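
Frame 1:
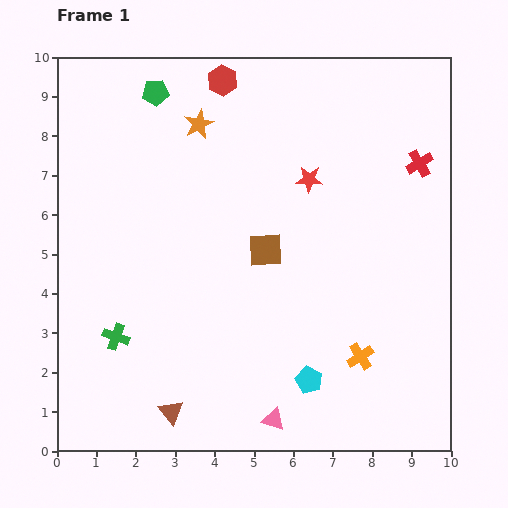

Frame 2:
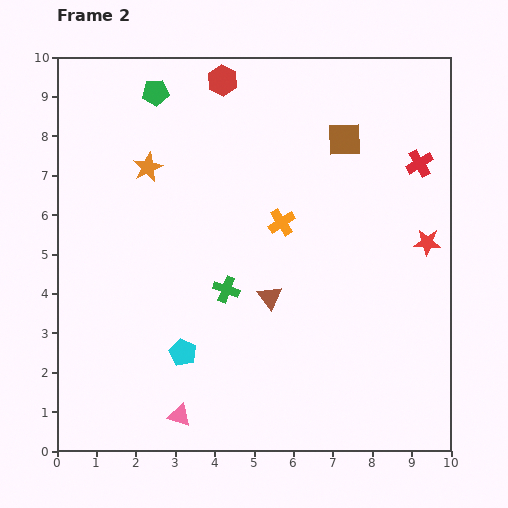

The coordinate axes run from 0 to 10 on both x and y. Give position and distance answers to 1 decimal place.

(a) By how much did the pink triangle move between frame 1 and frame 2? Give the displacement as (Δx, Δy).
(-2.4, 0.1)

The pink triangle was at (5.5, 0.8) in frame 1 and (3.1, 0.9) in frame 2.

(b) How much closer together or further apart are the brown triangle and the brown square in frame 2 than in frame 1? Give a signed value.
-0.4

Distance in frame 1: 4.8. Distance in frame 2: 4.4.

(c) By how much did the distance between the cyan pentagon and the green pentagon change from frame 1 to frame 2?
-1.7

Distance in frame 1: 8.3. Distance in frame 2: 6.6.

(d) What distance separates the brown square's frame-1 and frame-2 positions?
3.4

The brown square moved from (5.3, 5.1) to (7.3, 7.9), a distance of √(2.0² + 2.8²) ≈ 3.4.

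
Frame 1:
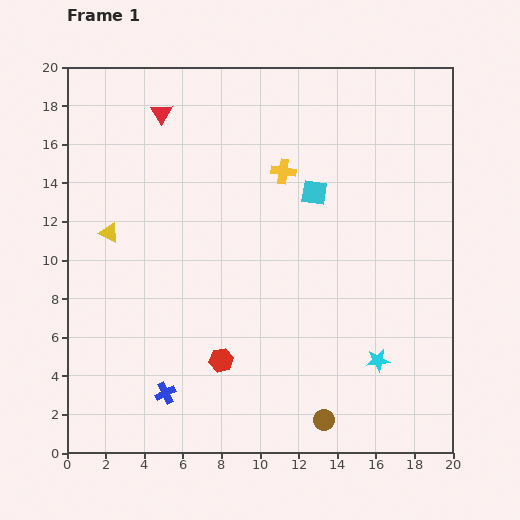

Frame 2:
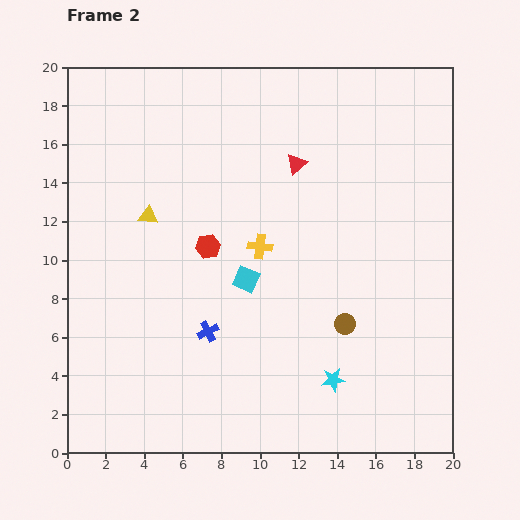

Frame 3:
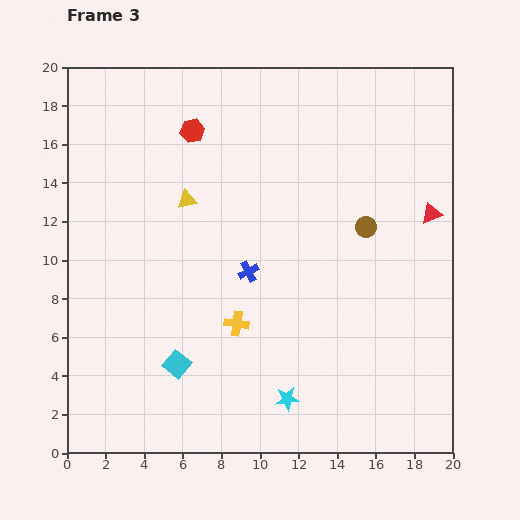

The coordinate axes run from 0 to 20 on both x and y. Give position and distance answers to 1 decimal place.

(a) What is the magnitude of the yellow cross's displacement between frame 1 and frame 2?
4.1

The yellow cross moved from (11.2, 14.6) to (10.0, 10.7), a distance of √(1.2² + 3.9²) ≈ 4.1.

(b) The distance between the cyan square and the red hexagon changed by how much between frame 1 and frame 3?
+2.2

Distance in frame 1: 9.9. Distance in frame 3: 12.1.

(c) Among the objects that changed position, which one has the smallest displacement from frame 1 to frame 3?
the yellow triangle

(moved 4.3)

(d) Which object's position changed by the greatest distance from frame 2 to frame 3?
the red triangle

(moved 7.5; next 6.1)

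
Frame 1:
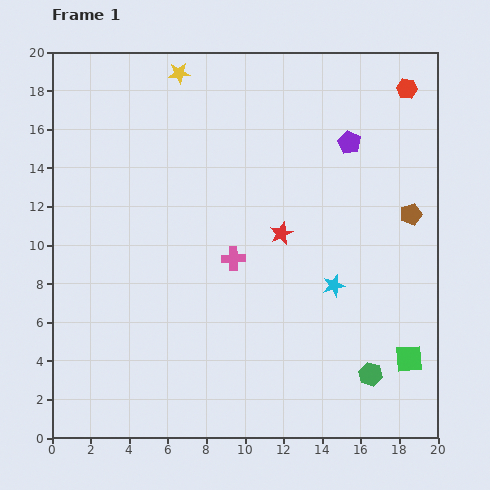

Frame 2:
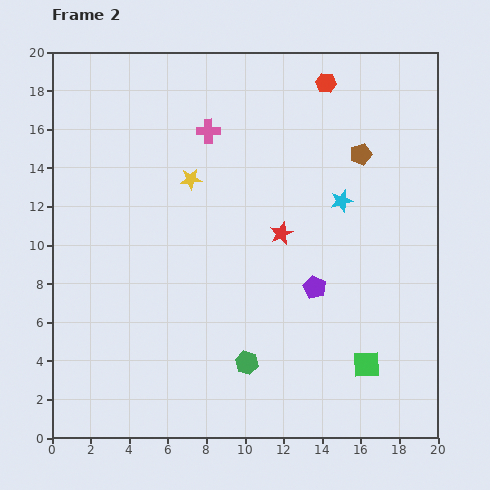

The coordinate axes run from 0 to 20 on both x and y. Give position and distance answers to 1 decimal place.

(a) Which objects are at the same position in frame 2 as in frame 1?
the red star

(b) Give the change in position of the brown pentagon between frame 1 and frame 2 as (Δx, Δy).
(-2.6, 3.1)

The brown pentagon was at (18.6, 11.6) in frame 1 and (16.0, 14.7) in frame 2.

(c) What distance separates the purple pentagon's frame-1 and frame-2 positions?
7.7

The purple pentagon moved from (15.4, 15.3) to (13.6, 7.8), a distance of √(1.8² + 7.5²) ≈ 7.7.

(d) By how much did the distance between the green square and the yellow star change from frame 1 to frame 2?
-5.8

Distance in frame 1: 19.0. Distance in frame 2: 13.2.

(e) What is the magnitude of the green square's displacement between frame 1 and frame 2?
2.2

The green square moved from (18.5, 4.1) to (16.3, 3.8), a distance of √(2.2² + 0.3²) ≈ 2.2.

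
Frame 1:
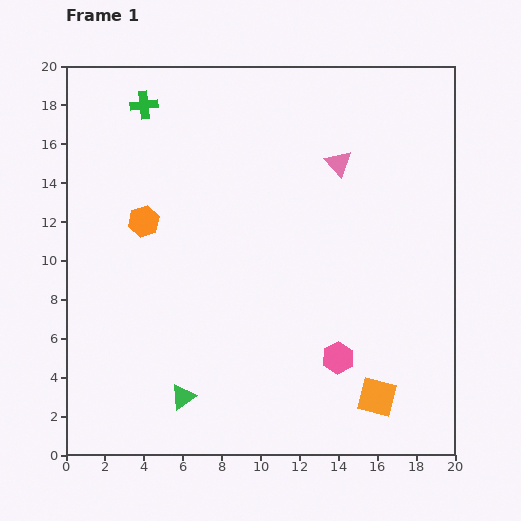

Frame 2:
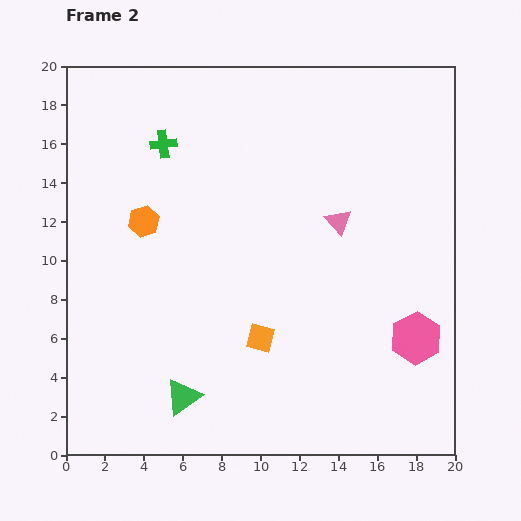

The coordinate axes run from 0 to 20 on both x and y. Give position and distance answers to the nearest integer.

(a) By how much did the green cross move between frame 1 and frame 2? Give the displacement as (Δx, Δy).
(1, -2)

The green cross was at (4, 18) in frame 1 and (5, 16) in frame 2.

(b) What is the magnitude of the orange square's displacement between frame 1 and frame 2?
7

The orange square moved from (16, 3) to (10, 6), a distance of √(6² + 3²) ≈ 7.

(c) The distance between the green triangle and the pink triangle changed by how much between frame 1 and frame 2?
-2

Distance in frame 1: 14. Distance in frame 2: 12.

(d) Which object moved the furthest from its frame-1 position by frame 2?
the orange square

(moved 7; next 4)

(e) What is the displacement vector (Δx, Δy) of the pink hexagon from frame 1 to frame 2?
(4, 1)

The pink hexagon was at (14, 5) in frame 1 and (18, 6) in frame 2.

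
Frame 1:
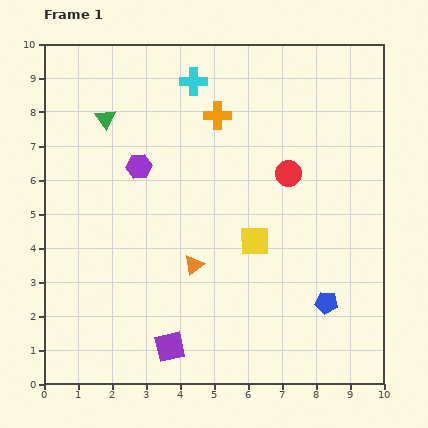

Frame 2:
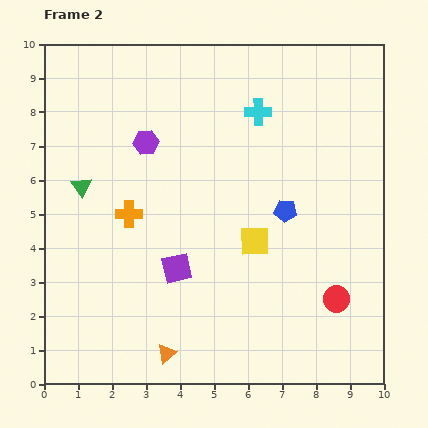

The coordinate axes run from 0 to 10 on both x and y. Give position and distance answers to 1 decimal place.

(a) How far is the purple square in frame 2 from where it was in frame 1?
2.3

The purple square moved from (3.7, 1.1) to (3.9, 3.4), a distance of √(0.2² + 2.3²) ≈ 2.3.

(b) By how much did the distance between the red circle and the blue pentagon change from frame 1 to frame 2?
-1.0

Distance in frame 1: 4.0. Distance in frame 2: 3.0.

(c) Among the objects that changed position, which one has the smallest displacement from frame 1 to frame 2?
the purple hexagon

(moved 0.7)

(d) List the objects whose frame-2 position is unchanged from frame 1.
the yellow square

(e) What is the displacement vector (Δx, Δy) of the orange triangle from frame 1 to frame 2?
(-0.8, -2.6)

The orange triangle was at (4.4, 3.5) in frame 1 and (3.6, 0.9) in frame 2.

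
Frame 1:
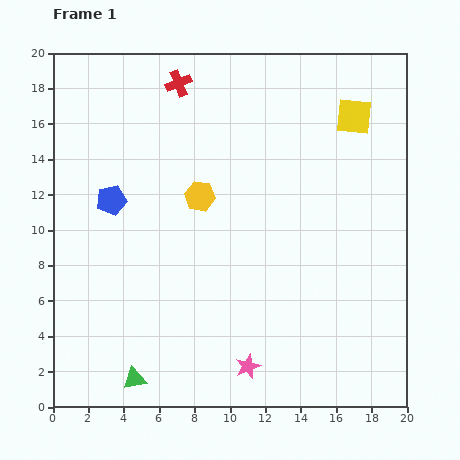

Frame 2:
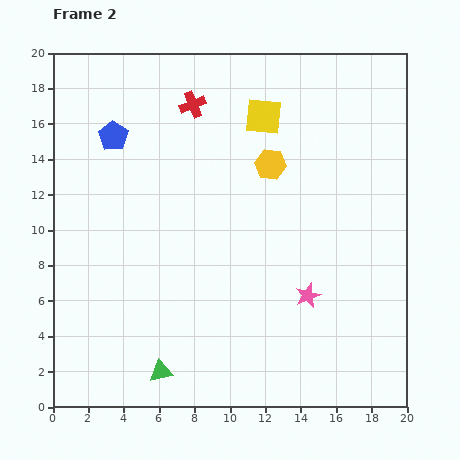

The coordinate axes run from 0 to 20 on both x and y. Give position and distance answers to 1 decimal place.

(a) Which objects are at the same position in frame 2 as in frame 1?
none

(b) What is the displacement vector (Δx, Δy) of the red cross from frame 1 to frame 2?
(0.8, -1.2)

The red cross was at (7.1, 18.3) in frame 1 and (7.9, 17.1) in frame 2.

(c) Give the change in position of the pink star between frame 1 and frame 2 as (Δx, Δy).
(3.4, 4.0)

The pink star was at (11.0, 2.3) in frame 1 and (14.4, 6.3) in frame 2.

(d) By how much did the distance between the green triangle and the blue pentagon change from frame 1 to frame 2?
+3.4

Distance in frame 1: 10.2. Distance in frame 2: 13.6.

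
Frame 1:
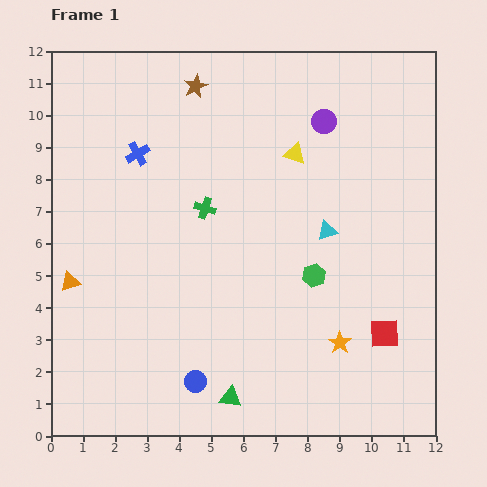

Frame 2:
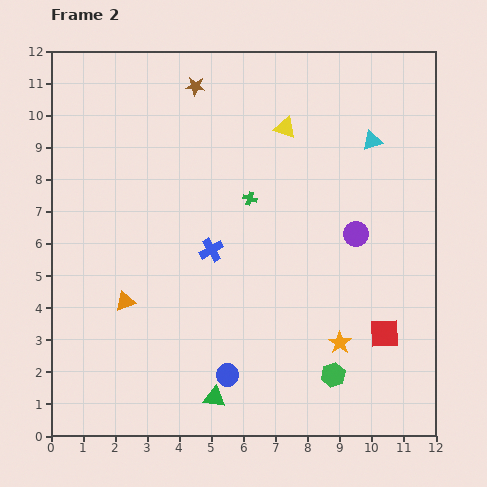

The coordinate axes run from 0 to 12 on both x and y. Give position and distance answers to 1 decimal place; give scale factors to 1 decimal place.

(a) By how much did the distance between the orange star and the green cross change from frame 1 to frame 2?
-0.6

Distance in frame 1: 5.9. Distance in frame 2: 5.3.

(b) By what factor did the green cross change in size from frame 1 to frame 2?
0.6×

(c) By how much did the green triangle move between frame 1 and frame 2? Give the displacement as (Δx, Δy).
(-0.5, 0.0)

The green triangle was at (5.6, 1.2) in frame 1 and (5.1, 1.2) in frame 2.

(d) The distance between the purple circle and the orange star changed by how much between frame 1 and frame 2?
-3.5

Distance in frame 1: 6.9. Distance in frame 2: 3.4.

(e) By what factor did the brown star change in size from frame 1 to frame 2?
0.8×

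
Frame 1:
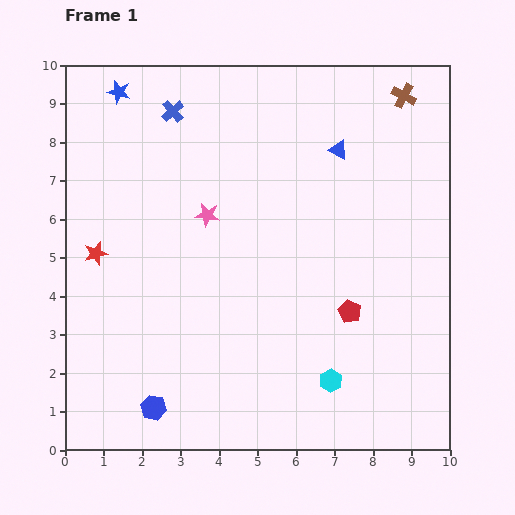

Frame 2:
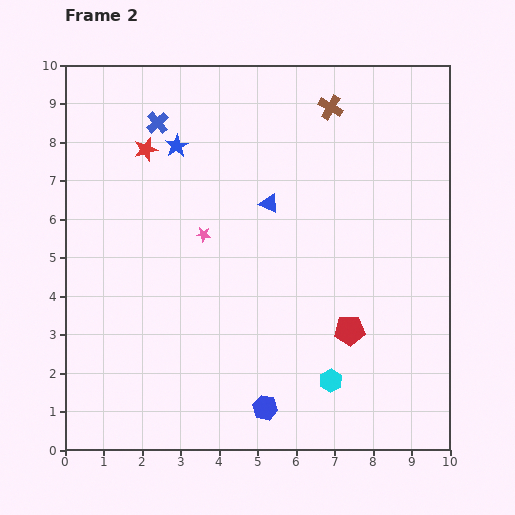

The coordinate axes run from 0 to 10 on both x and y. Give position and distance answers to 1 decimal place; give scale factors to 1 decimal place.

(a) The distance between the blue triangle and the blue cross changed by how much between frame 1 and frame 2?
-0.8

Distance in frame 1: 4.4. Distance in frame 2: 3.6.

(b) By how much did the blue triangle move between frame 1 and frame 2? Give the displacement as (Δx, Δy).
(-1.8, -1.4)

The blue triangle was at (7.1, 7.8) in frame 1 and (5.3, 6.4) in frame 2.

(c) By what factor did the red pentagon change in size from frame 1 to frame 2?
1.3×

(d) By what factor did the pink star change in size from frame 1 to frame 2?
0.6×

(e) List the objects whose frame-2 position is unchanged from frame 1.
the cyan hexagon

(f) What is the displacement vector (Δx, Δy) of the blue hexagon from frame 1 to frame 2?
(2.9, 0.0)

The blue hexagon was at (2.3, 1.1) in frame 1 and (5.2, 1.1) in frame 2.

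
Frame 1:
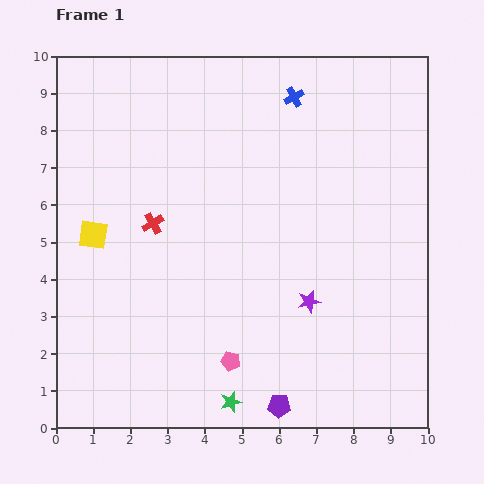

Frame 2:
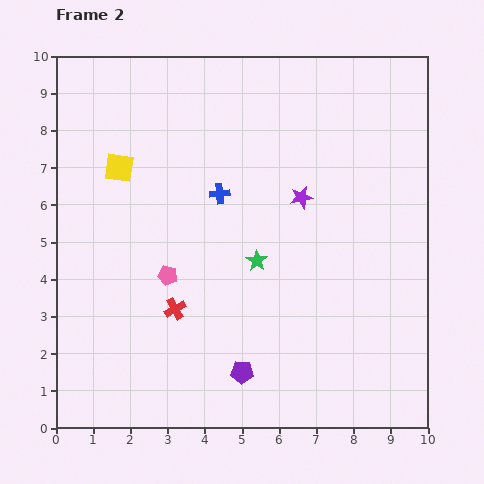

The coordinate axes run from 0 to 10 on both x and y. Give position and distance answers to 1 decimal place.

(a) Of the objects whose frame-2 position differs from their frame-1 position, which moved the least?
the purple pentagon

(moved 1.3)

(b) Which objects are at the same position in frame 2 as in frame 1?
none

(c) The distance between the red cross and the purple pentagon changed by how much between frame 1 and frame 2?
-3.5

Distance in frame 1: 6.0. Distance in frame 2: 2.5.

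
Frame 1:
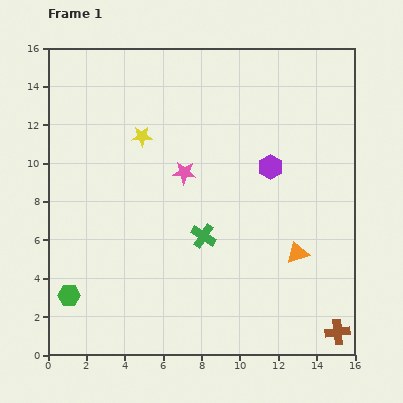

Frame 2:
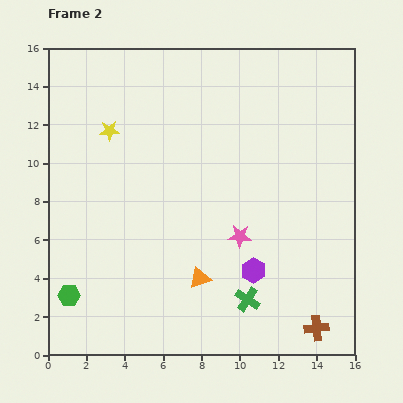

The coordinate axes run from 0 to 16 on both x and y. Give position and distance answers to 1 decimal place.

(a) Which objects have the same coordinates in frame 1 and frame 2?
the green hexagon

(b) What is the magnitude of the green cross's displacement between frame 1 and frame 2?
4.0

The green cross moved from (8.1, 6.2) to (10.4, 2.9), a distance of √(2.3² + 3.3²) ≈ 4.0.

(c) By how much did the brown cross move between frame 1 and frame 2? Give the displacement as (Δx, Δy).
(-1.1, 0.2)

The brown cross was at (15.1, 1.2) in frame 1 and (14.0, 1.4) in frame 2.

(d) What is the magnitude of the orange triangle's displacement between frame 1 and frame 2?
5.3

The orange triangle moved from (13.0, 5.3) to (7.9, 4.0), a distance of √(5.1² + 1.3²) ≈ 5.3.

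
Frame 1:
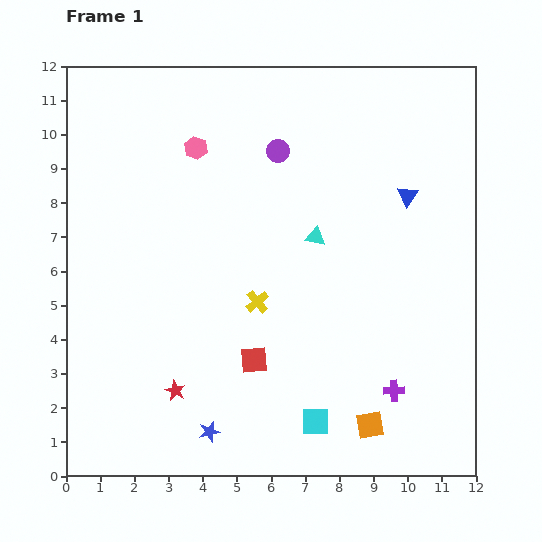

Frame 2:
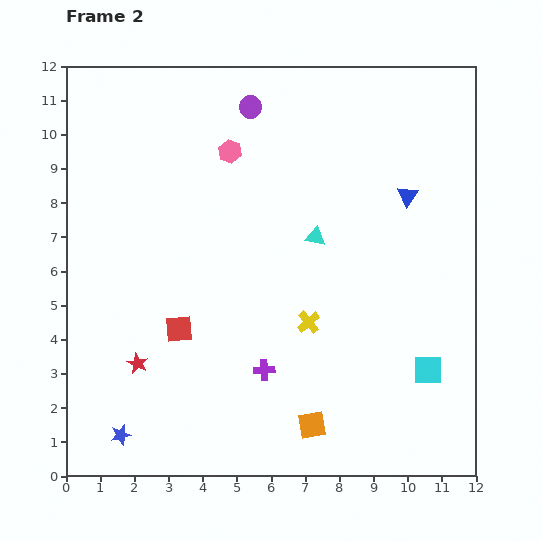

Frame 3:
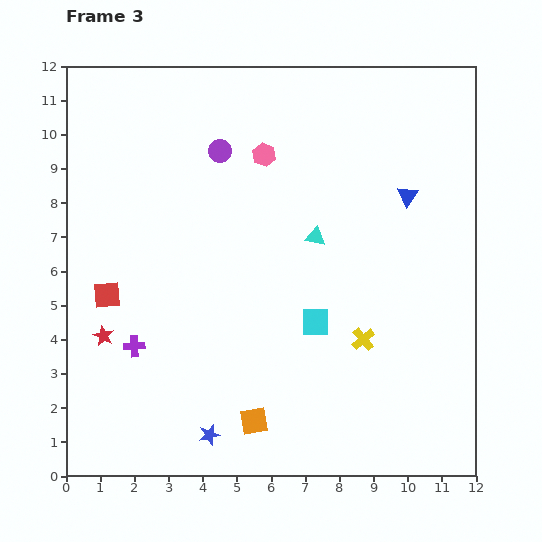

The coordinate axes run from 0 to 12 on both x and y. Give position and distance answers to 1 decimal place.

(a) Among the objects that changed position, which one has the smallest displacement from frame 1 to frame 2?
the pink hexagon

(moved 1.0)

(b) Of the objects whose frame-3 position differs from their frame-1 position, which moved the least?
the blue star

(moved 0.1)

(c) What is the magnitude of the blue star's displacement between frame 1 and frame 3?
0.1

The blue star moved from (4.2, 1.3) to (4.2, 1.2), a distance of √(0.0² + 0.1²) ≈ 0.1.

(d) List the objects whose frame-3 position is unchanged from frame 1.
the cyan triangle, the blue triangle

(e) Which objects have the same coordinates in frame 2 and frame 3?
the cyan triangle, the blue triangle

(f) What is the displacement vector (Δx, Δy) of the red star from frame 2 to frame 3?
(-1.0, 0.8)

The red star was at (2.1, 3.3) in frame 2 and (1.1, 4.1) in frame 3.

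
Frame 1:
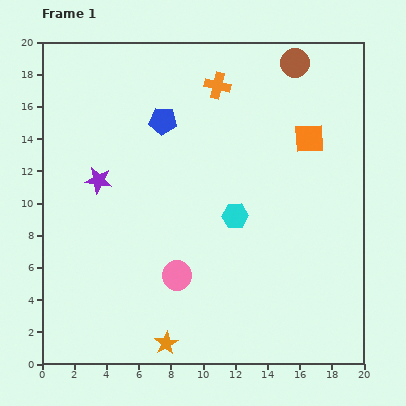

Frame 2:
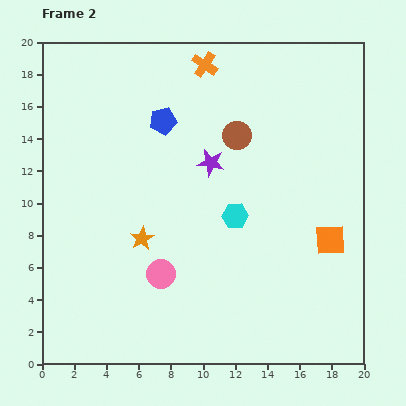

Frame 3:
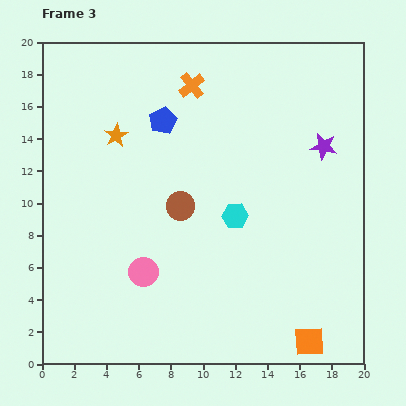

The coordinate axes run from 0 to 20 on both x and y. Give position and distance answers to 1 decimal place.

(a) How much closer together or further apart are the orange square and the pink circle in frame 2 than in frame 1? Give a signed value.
-1.1

Distance in frame 1: 11.8. Distance in frame 2: 10.7.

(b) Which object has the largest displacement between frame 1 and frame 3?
the purple star

(moved 14.2; next 13.3)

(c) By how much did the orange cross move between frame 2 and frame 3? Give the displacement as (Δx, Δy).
(-0.8, -1.3)

The orange cross was at (10.1, 18.6) in frame 2 and (9.3, 17.3) in frame 3.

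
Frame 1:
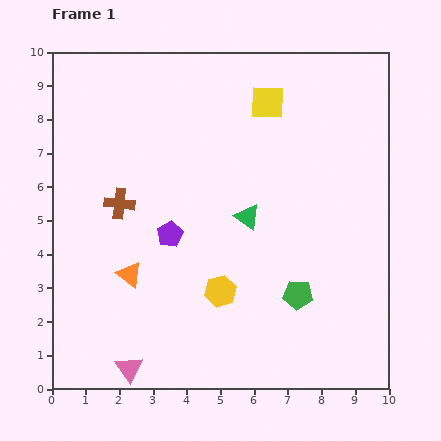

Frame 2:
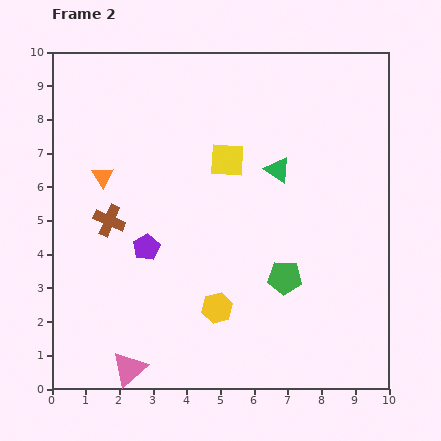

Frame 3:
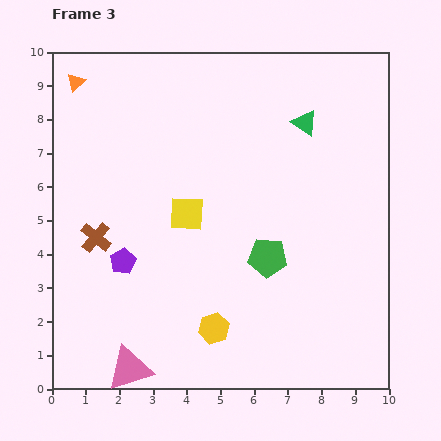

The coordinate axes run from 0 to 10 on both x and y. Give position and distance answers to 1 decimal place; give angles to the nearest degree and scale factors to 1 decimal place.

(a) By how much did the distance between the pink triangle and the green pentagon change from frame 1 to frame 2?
-0.2

Distance in frame 1: 5.5. Distance in frame 2: 5.3.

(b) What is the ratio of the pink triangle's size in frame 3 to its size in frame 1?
1.7×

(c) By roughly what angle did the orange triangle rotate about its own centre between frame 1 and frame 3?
39° clockwise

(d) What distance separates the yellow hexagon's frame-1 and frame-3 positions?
1.1

The yellow hexagon moved from (5.0, 2.9) to (4.8, 1.8), a distance of √(0.2² + 1.1²) ≈ 1.1.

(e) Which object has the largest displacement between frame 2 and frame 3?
the orange triangle

(moved 2.9; next 2.0)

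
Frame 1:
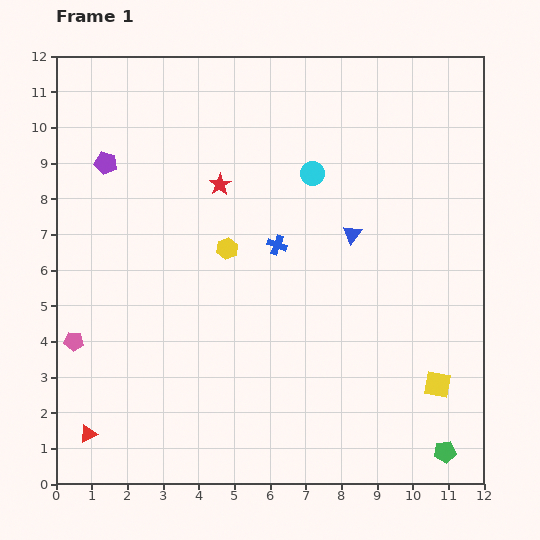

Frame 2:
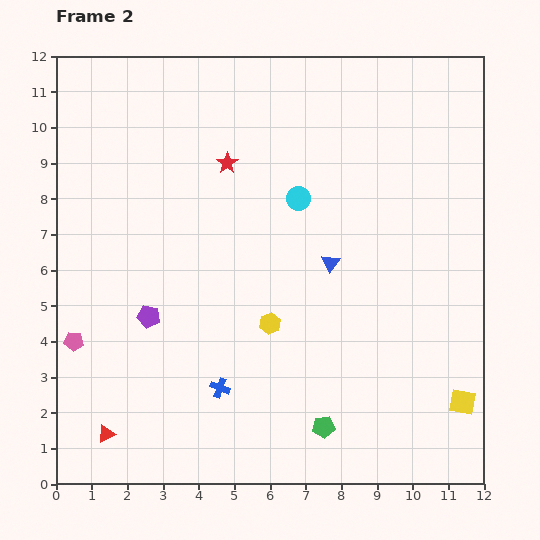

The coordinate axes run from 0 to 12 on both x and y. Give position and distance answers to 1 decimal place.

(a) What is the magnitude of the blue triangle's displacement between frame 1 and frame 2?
1.0

The blue triangle moved from (8.3, 7.0) to (7.7, 6.2), a distance of √(0.6² + 0.8²) ≈ 1.0.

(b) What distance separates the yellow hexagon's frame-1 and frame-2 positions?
2.4

The yellow hexagon moved from (4.8, 6.6) to (6.0, 4.5), a distance of √(1.2² + 2.1²) ≈ 2.4.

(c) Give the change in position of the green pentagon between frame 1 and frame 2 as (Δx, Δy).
(-3.4, 0.7)

The green pentagon was at (10.9, 0.9) in frame 1 and (7.5, 1.6) in frame 2.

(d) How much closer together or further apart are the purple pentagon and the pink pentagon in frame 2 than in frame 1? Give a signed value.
-2.9

Distance in frame 1: 5.1. Distance in frame 2: 2.2.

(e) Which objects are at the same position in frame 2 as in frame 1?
the pink pentagon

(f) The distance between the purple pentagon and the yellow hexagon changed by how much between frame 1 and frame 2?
-0.8

Distance in frame 1: 4.2. Distance in frame 2: 3.4.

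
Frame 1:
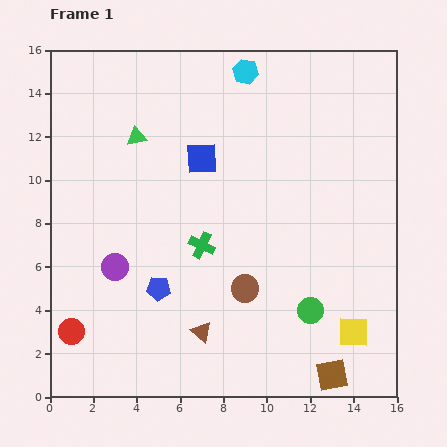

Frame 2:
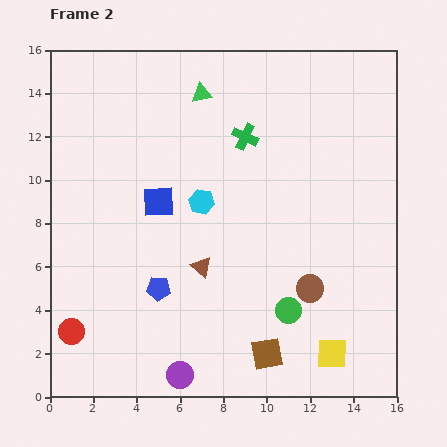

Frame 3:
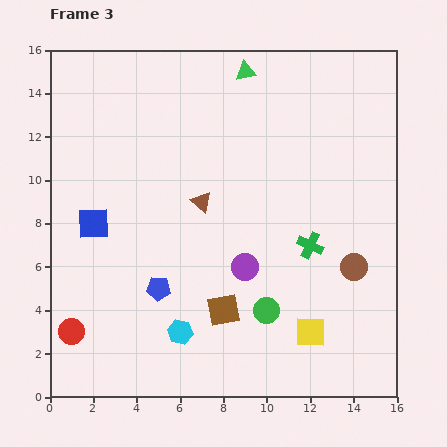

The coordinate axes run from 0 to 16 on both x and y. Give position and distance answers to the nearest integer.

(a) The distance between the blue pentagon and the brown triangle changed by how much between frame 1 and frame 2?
-1

Distance in frame 1: 3. Distance in frame 2: 2.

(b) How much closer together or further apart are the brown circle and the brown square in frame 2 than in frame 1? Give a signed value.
-2

Distance in frame 1: 6. Distance in frame 2: 4.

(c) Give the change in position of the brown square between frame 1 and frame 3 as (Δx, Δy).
(-5, 3)

The brown square was at (13, 1) in frame 1 and (8, 4) in frame 3.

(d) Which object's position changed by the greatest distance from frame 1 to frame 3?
the cyan hexagon

(moved 12; next 6)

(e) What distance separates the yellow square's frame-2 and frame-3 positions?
1

The yellow square moved from (13, 2) to (12, 3), a distance of √(1² + 1²) ≈ 1.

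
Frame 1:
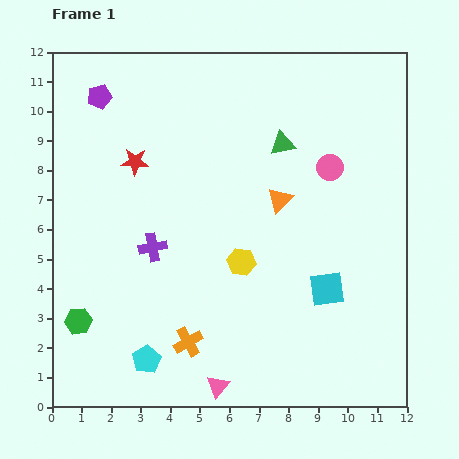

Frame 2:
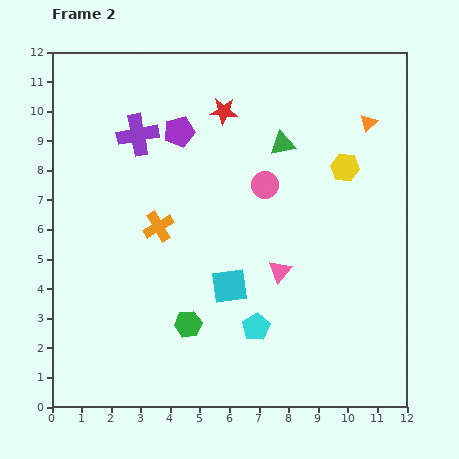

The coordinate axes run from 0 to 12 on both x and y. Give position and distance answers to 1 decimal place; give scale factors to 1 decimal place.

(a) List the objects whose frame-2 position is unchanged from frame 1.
the green triangle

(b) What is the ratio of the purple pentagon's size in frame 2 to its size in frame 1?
1.3×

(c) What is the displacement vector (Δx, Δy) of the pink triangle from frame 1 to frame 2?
(2.1, 3.9)

The pink triangle was at (5.6, 0.7) in frame 1 and (7.7, 4.6) in frame 2.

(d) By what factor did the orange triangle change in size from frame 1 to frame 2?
0.7×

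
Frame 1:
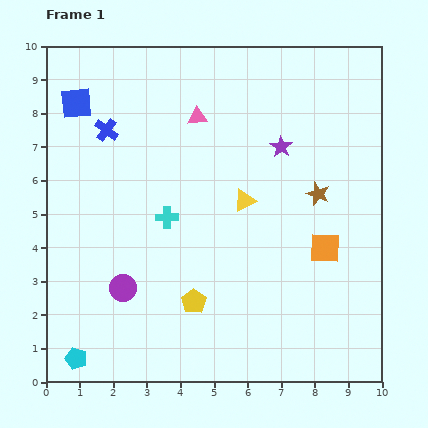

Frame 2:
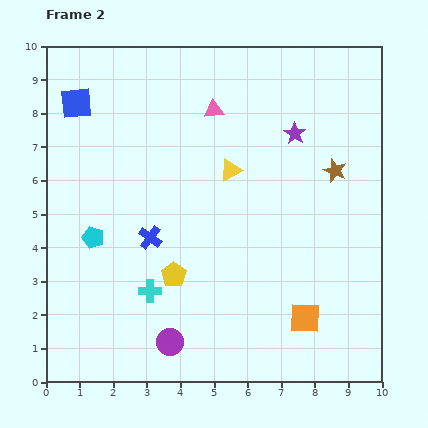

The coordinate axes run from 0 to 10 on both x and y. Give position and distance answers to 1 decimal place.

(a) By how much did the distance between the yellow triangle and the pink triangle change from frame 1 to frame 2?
-1.0

Distance in frame 1: 2.9. Distance in frame 2: 1.9.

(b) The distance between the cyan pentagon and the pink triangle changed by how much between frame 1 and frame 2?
-2.8

Distance in frame 1: 8.0. Distance in frame 2: 5.2.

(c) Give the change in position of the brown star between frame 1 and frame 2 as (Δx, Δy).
(0.5, 0.7)

The brown star was at (8.1, 5.6) in frame 1 and (8.6, 6.3) in frame 2.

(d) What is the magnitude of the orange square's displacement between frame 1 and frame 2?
2.2

The orange square moved from (8.3, 4.0) to (7.7, 1.9), a distance of √(0.6² + 2.1²) ≈ 2.2.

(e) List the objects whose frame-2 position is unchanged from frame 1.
the blue square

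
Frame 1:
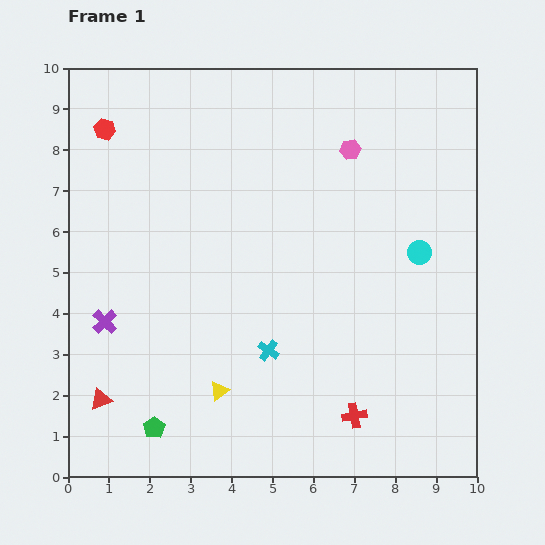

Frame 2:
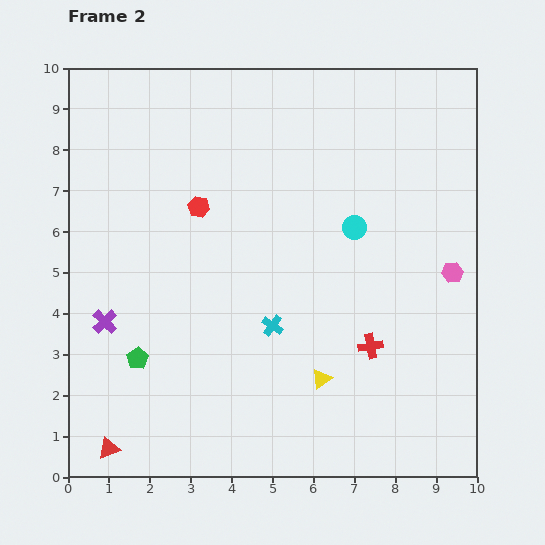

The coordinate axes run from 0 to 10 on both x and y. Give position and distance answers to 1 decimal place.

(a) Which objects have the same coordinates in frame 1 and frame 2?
the purple cross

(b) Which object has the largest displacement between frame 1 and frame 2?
the pink hexagon

(moved 3.9; next 3.0)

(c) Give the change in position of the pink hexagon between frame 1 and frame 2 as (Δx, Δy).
(2.5, -3.0)

The pink hexagon was at (6.9, 8.0) in frame 1 and (9.4, 5.0) in frame 2.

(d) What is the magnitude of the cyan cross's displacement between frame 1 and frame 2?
0.6

The cyan cross moved from (4.9, 3.1) to (5.0, 3.7), a distance of √(0.1² + 0.6²) ≈ 0.6.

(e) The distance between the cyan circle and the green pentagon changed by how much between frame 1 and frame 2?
-1.6

Distance in frame 1: 7.8. Distance in frame 2: 6.2.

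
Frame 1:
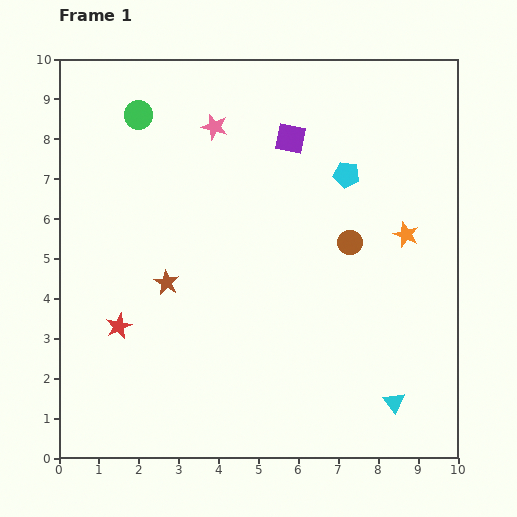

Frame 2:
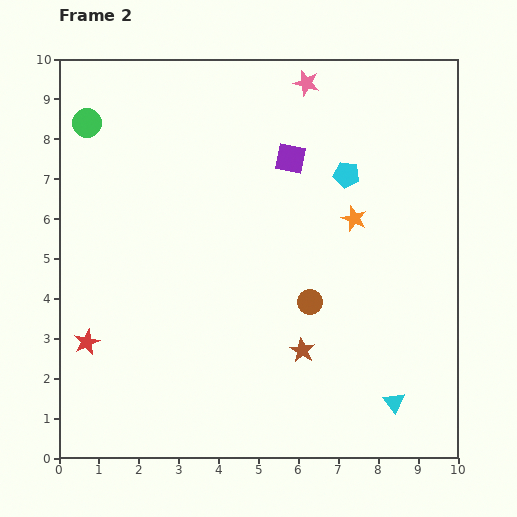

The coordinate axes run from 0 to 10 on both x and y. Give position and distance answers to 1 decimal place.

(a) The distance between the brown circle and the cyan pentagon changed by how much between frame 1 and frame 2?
+1.6

Distance in frame 1: 1.7. Distance in frame 2: 3.3.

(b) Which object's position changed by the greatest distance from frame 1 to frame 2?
the brown star

(moved 3.8; next 2.5)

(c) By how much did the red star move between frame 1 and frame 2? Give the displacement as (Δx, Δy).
(-0.8, -0.4)

The red star was at (1.5, 3.3) in frame 1 and (0.7, 2.9) in frame 2.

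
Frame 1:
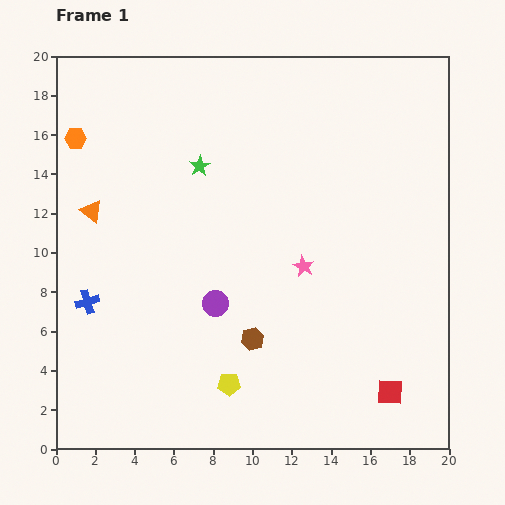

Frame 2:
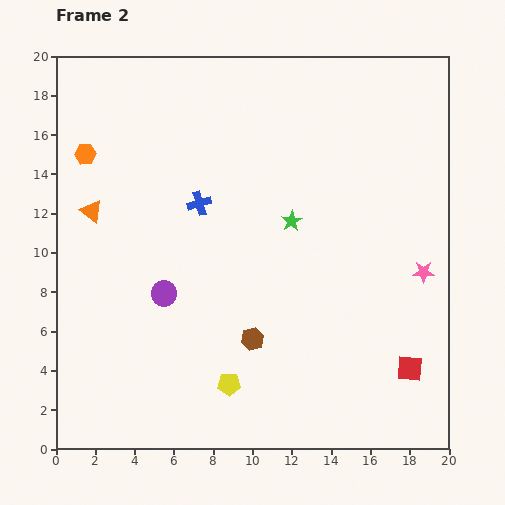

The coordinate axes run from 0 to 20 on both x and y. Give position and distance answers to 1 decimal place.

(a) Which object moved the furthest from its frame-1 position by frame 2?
the blue cross

(moved 7.6; next 6.1)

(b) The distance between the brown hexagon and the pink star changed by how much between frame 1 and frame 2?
+4.8

Distance in frame 1: 4.5. Distance in frame 2: 9.3.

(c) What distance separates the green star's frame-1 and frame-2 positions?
5.5

The green star moved from (7.3, 14.4) to (12.0, 11.6), a distance of √(4.7² + 2.8²) ≈ 5.5.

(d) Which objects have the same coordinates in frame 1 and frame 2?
the yellow pentagon, the orange triangle, the brown hexagon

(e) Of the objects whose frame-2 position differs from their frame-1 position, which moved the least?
the orange hexagon

(moved 0.9)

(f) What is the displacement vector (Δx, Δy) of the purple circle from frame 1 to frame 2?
(-2.6, 0.5)

The purple circle was at (8.1, 7.4) in frame 1 and (5.5, 7.9) in frame 2.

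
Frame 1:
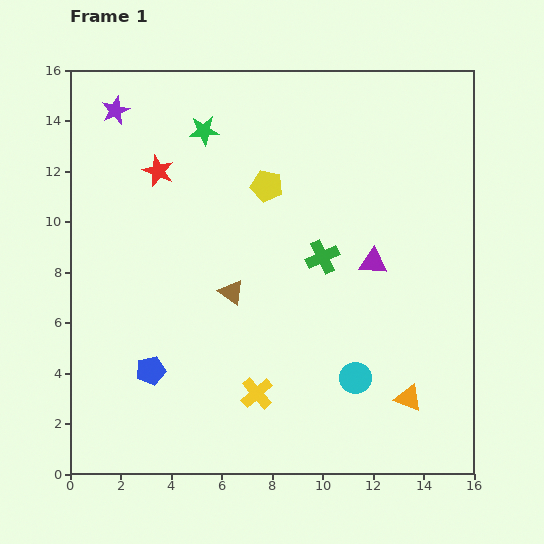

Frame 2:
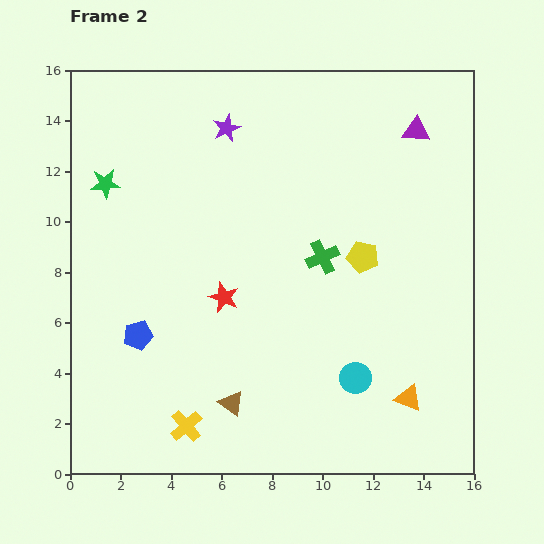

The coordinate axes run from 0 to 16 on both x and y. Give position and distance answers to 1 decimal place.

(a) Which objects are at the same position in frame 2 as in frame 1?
the cyan circle, the orange triangle, the green cross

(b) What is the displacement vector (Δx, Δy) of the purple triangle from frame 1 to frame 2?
(1.7, 5.2)

The purple triangle was at (12.0, 8.4) in frame 1 and (13.7, 13.6) in frame 2.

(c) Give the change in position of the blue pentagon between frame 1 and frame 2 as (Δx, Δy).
(-0.5, 1.4)

The blue pentagon was at (3.2, 4.1) in frame 1 and (2.7, 5.5) in frame 2.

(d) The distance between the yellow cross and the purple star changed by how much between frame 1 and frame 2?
-0.6

Distance in frame 1: 12.5. Distance in frame 2: 11.9.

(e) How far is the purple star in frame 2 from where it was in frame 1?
4.5

The purple star moved from (1.8, 14.4) to (6.2, 13.7), a distance of √(4.4² + 0.7²) ≈ 4.5.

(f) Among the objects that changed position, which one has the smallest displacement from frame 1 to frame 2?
the blue pentagon

(moved 1.5)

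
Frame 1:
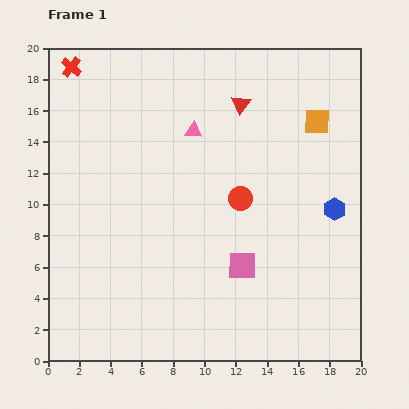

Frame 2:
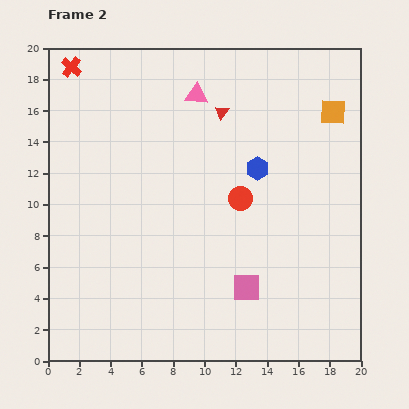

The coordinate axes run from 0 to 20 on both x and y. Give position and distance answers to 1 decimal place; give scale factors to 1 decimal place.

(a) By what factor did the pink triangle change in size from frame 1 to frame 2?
1.3×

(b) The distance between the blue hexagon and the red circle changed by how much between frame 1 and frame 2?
-3.8

Distance in frame 1: 6.0. Distance in frame 2: 2.2.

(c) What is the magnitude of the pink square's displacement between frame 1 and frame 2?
1.4

The pink square moved from (12.4, 6.1) to (12.7, 4.7), a distance of √(0.3² + 1.4²) ≈ 1.4.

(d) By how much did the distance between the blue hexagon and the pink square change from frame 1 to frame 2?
+0.7

Distance in frame 1: 6.9. Distance in frame 2: 7.6.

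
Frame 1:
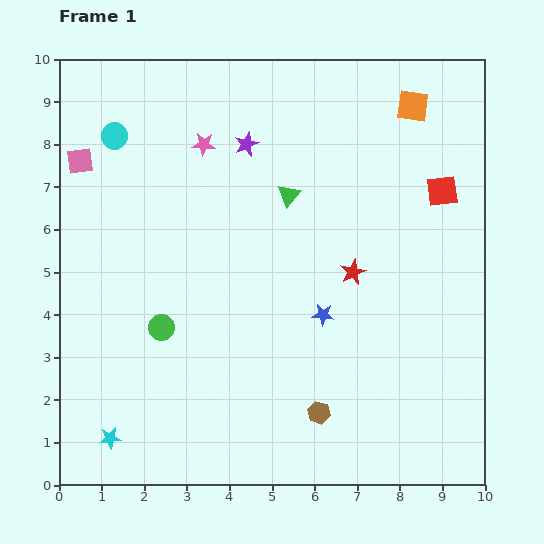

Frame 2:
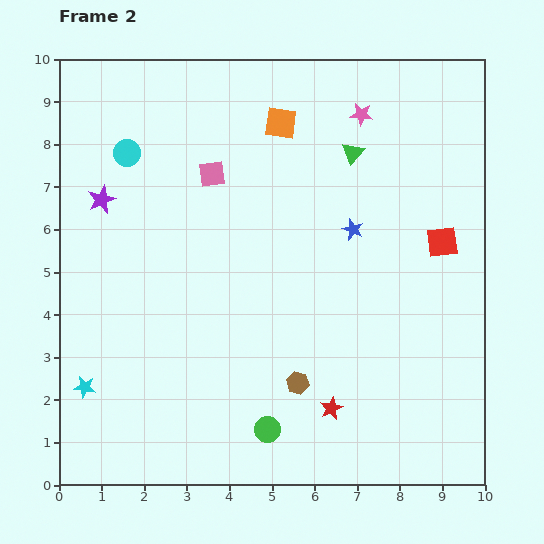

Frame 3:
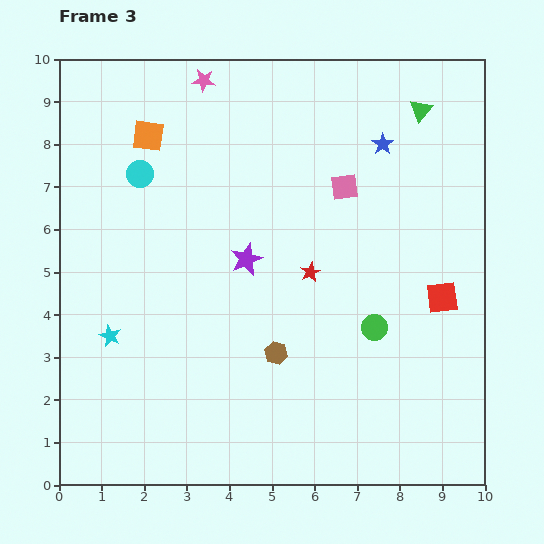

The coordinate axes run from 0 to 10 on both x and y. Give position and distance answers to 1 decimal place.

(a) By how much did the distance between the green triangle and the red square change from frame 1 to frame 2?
-0.6

Distance in frame 1: 3.6. Distance in frame 2: 3.0.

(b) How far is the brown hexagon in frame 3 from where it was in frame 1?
1.7

The brown hexagon moved from (6.1, 1.7) to (5.1, 3.1), a distance of √(1.0² + 1.4²) ≈ 1.7.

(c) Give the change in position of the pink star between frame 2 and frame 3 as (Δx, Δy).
(-3.7, 0.8)

The pink star was at (7.1, 8.7) in frame 2 and (3.4, 9.5) in frame 3.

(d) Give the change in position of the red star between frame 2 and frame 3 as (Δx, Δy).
(-0.5, 3.2)

The red star was at (6.4, 1.8) in frame 2 and (5.9, 5.0) in frame 3.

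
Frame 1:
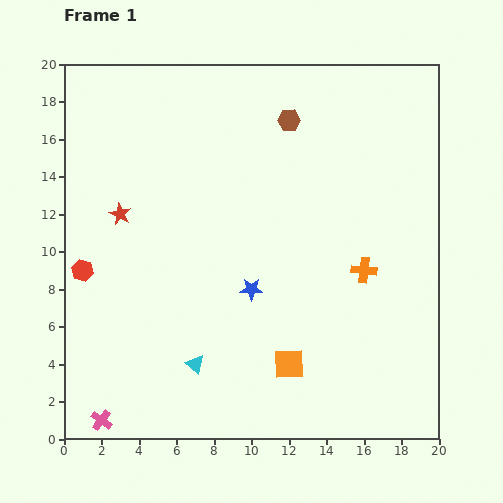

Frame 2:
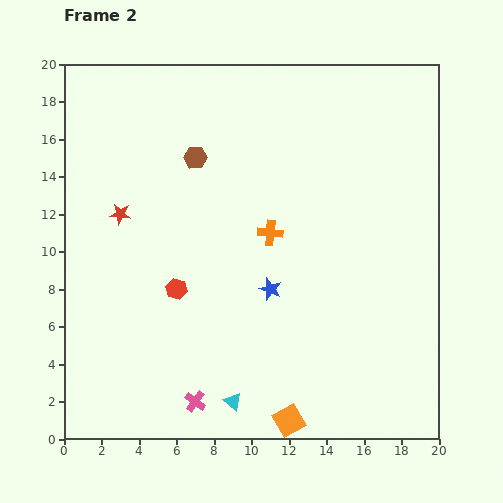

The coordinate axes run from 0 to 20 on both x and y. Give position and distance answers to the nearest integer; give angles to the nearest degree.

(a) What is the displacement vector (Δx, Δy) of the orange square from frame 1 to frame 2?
(0, -3)

The orange square was at (12, 4) in frame 1 and (12, 1) in frame 2.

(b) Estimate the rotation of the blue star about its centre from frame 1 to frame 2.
19° clockwise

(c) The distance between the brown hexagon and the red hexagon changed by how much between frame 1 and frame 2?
-7

Distance in frame 1: 14. Distance in frame 2: 7.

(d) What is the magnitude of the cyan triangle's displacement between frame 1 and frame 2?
3

The cyan triangle moved from (7, 4) to (9, 2), a distance of √(2² + 2²) ≈ 3.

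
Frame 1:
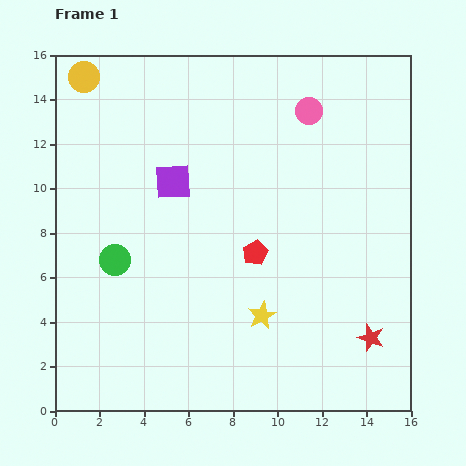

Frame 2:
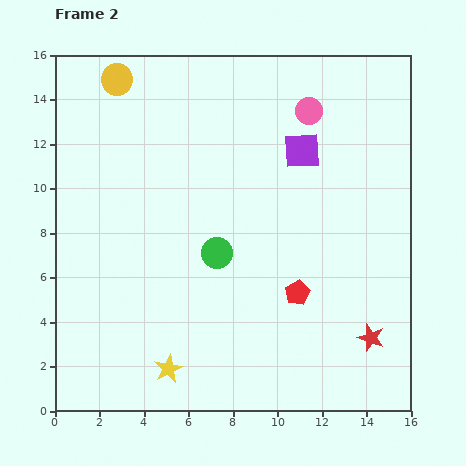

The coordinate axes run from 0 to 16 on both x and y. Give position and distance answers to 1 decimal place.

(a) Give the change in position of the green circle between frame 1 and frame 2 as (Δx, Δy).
(4.6, 0.3)

The green circle was at (2.7, 6.8) in frame 1 and (7.3, 7.1) in frame 2.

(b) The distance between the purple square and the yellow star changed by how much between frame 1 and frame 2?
+4.3

Distance in frame 1: 7.2. Distance in frame 2: 11.5.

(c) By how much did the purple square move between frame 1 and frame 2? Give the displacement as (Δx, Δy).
(5.8, 1.4)

The purple square was at (5.3, 10.3) in frame 1 and (11.1, 11.7) in frame 2.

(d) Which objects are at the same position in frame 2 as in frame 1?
the pink circle, the red star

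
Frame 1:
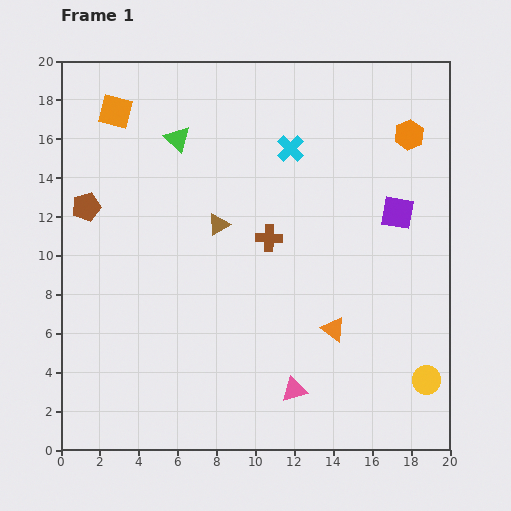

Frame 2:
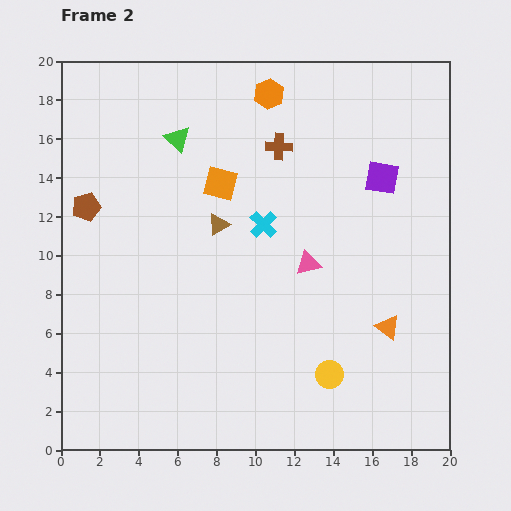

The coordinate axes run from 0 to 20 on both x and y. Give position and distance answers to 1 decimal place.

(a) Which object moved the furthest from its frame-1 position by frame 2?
the orange hexagon

(moved 7.5; next 6.5)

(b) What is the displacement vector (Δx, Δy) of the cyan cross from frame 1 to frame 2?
(-1.4, -3.9)

The cyan cross was at (11.8, 15.5) in frame 1 and (10.4, 11.6) in frame 2.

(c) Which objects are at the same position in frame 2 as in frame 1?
the green triangle, the brown pentagon, the brown triangle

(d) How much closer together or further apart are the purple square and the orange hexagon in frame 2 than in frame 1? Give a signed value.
+3.2

Distance in frame 1: 4.0. Distance in frame 2: 7.2.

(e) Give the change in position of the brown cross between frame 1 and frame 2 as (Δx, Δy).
(0.5, 4.7)

The brown cross was at (10.7, 10.9) in frame 1 and (11.2, 15.6) in frame 2.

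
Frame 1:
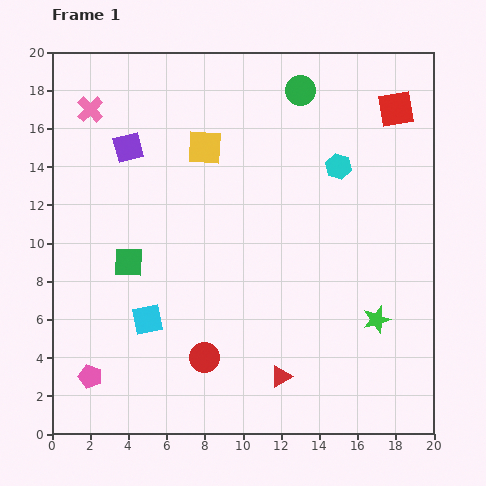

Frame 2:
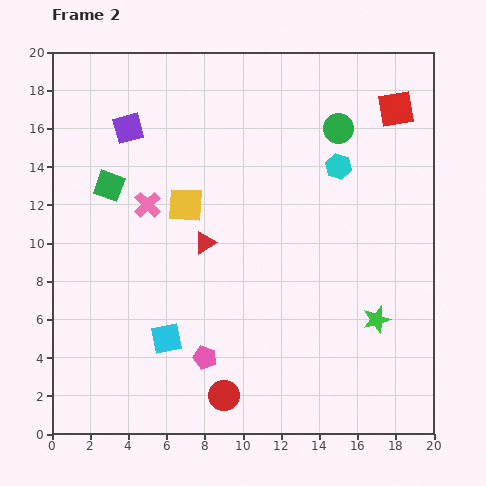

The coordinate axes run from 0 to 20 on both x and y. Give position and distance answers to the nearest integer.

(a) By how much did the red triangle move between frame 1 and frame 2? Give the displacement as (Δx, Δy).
(-4, 7)

The red triangle was at (12, 3) in frame 1 and (8, 10) in frame 2.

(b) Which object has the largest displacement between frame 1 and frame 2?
the red triangle

(moved 8; next 6)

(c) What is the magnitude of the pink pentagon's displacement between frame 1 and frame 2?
6

The pink pentagon moved from (2, 3) to (8, 4), a distance of √(6² + 1²) ≈ 6.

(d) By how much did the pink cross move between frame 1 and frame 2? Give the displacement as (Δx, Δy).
(3, -5)

The pink cross was at (2, 17) in frame 1 and (5, 12) in frame 2.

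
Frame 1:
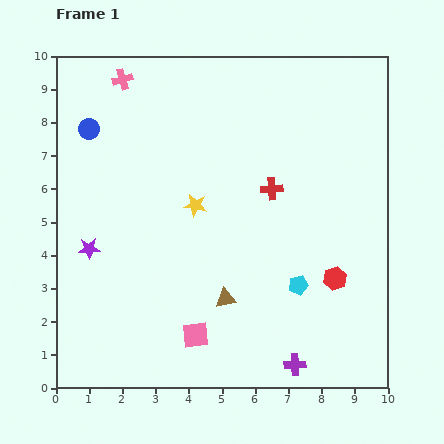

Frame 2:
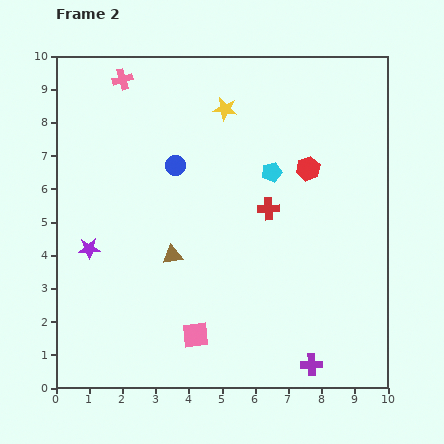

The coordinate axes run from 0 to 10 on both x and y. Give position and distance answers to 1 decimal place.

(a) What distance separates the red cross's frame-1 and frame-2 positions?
0.6

The red cross moved from (6.5, 6.0) to (6.4, 5.4), a distance of √(0.1² + 0.6²) ≈ 0.6.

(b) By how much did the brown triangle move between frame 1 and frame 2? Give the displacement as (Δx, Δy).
(-1.6, 1.3)

The brown triangle was at (5.1, 2.7) in frame 1 and (3.5, 4.0) in frame 2.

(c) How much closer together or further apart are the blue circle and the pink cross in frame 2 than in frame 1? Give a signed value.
+1.3

Distance in frame 1: 1.8. Distance in frame 2: 3.1.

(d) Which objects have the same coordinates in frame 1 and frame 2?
the pink cross, the pink square, the purple star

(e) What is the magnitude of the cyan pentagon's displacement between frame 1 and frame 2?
3.5

The cyan pentagon moved from (7.3, 3.1) to (6.5, 6.5), a distance of √(0.8² + 3.4²) ≈ 3.5.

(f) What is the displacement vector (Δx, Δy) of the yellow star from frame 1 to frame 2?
(0.9, 2.9)

The yellow star was at (4.2, 5.5) in frame 1 and (5.1, 8.4) in frame 2.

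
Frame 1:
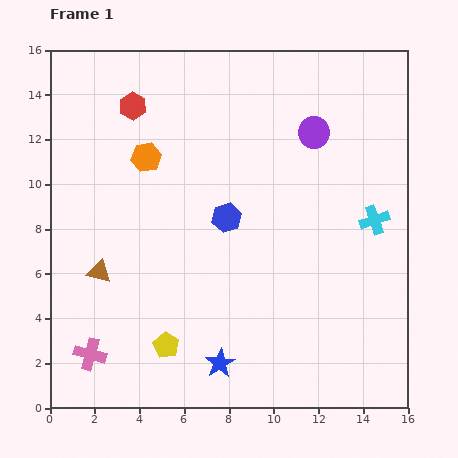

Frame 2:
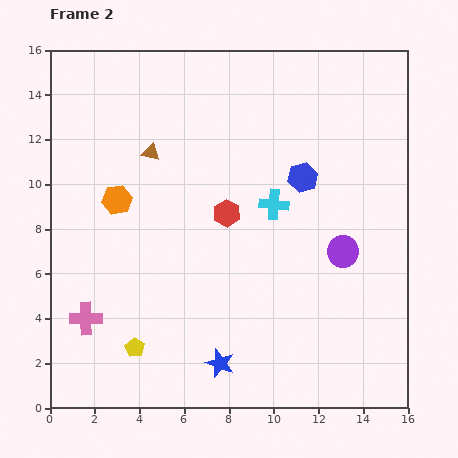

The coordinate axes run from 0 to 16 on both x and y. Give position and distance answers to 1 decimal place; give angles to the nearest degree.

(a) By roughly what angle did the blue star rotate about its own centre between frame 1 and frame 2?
21° counter-clockwise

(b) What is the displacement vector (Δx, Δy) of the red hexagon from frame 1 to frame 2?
(4.2, -4.8)

The red hexagon was at (3.7, 13.5) in frame 1 and (7.9, 8.7) in frame 2.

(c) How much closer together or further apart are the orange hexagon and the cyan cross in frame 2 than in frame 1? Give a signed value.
-3.6

Distance in frame 1: 10.6. Distance in frame 2: 7.0.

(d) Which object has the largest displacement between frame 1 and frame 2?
the red hexagon

(moved 6.4; next 5.8)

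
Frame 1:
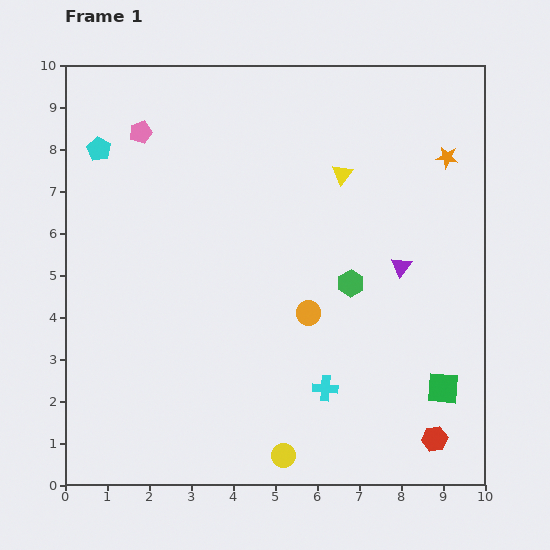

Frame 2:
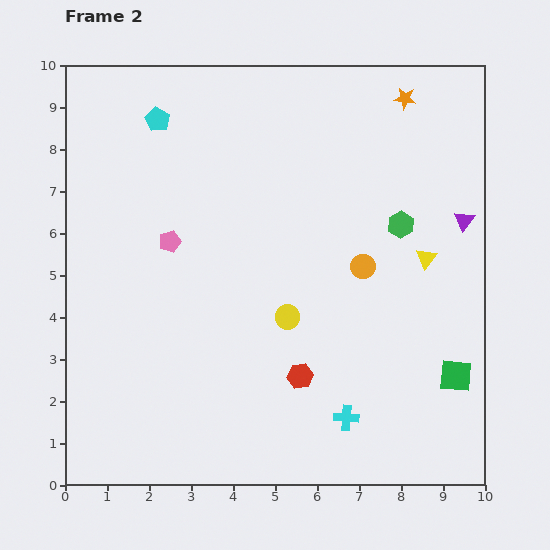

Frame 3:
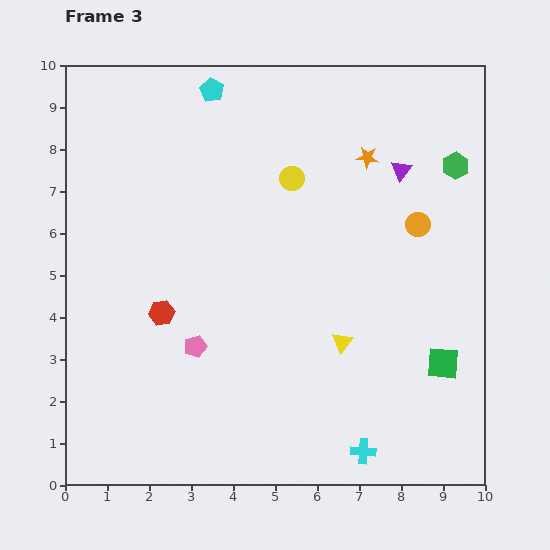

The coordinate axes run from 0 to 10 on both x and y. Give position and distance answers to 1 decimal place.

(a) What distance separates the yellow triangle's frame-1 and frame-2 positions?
2.8

The yellow triangle moved from (6.6, 7.4) to (8.6, 5.4), a distance of √(2.0² + 2.0²) ≈ 2.8.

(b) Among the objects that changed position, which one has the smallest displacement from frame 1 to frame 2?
the green square

(moved 0.4)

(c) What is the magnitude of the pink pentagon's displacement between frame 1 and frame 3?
5.3

The pink pentagon moved from (1.8, 8.4) to (3.1, 3.3), a distance of √(1.3² + 5.1²) ≈ 5.3.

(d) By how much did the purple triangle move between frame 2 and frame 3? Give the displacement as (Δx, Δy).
(-1.5, 1.2)

The purple triangle was at (9.5, 6.3) in frame 2 and (8.0, 7.5) in frame 3.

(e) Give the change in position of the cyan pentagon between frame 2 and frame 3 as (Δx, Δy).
(1.3, 0.7)

The cyan pentagon was at (2.2, 8.7) in frame 2 and (3.5, 9.4) in frame 3.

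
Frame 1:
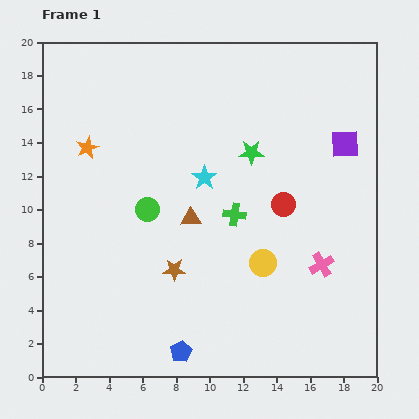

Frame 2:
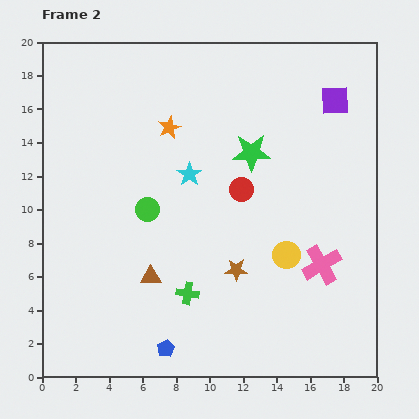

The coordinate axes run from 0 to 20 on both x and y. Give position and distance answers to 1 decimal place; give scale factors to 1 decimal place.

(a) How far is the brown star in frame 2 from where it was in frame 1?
3.7

The brown star moved from (7.9, 6.4) to (11.6, 6.4), a distance of √(3.7² + 0.0²) ≈ 3.7.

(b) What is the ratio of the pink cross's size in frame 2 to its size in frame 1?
1.6×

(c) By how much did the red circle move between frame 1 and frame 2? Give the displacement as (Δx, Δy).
(-2.5, 0.9)

The red circle was at (14.4, 10.3) in frame 1 and (11.9, 11.2) in frame 2.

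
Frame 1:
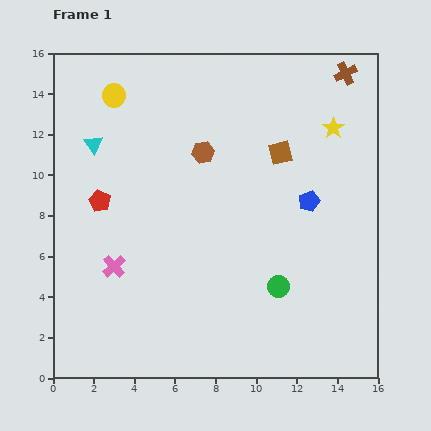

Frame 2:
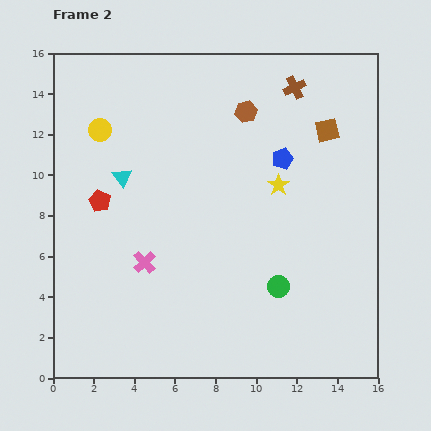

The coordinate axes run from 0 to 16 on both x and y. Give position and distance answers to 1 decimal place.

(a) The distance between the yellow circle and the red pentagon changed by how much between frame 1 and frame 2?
-1.7

Distance in frame 1: 5.2. Distance in frame 2: 3.5.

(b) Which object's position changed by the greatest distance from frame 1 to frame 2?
the yellow star

(moved 3.9; next 2.9)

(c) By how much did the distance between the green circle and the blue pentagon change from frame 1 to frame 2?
+1.8

Distance in frame 1: 4.5. Distance in frame 2: 6.3.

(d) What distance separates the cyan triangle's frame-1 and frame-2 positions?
2.1

The cyan triangle moved from (2.0, 11.5) to (3.4, 9.9), a distance of √(1.4² + 1.6²) ≈ 2.1.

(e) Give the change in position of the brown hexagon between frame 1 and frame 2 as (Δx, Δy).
(2.1, 2.0)

The brown hexagon was at (7.4, 11.1) in frame 1 and (9.5, 13.1) in frame 2.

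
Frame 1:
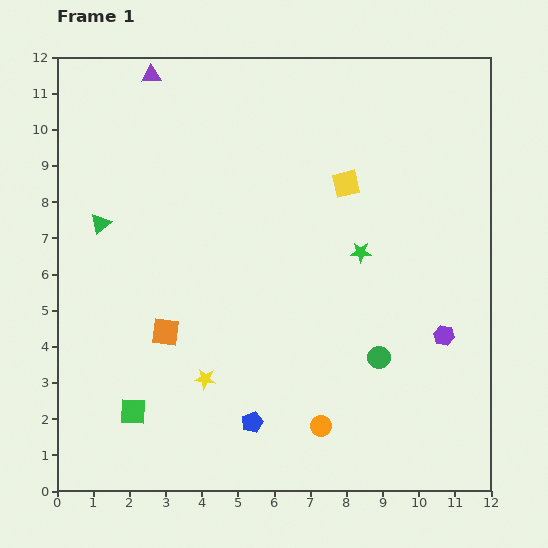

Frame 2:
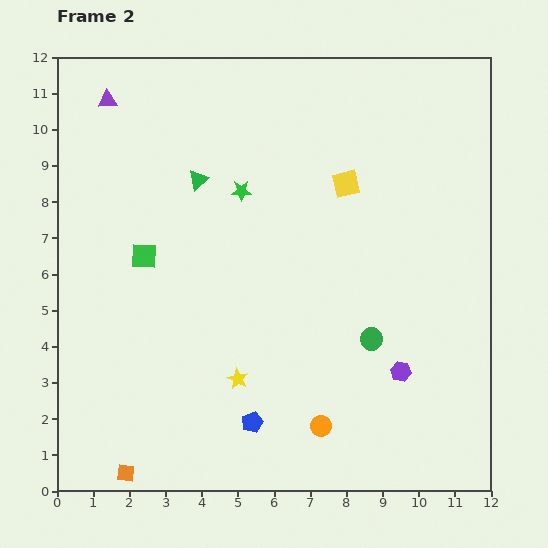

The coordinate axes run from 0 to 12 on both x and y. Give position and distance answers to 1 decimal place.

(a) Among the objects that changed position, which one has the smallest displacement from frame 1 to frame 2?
the green circle

(moved 0.5)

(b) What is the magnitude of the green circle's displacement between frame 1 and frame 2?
0.5

The green circle moved from (8.9, 3.7) to (8.7, 4.2), a distance of √(0.2² + 0.5²) ≈ 0.5.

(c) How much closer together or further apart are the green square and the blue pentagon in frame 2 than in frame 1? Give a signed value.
+2.2

Distance in frame 1: 3.3. Distance in frame 2: 5.5.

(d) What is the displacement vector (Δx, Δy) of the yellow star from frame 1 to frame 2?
(0.9, 0.0)

The yellow star was at (4.1, 3.1) in frame 1 and (5.0, 3.1) in frame 2.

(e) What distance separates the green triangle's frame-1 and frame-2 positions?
3.0

The green triangle moved from (1.2, 7.4) to (3.9, 8.6), a distance of √(2.7² + 1.2²) ≈ 3.0.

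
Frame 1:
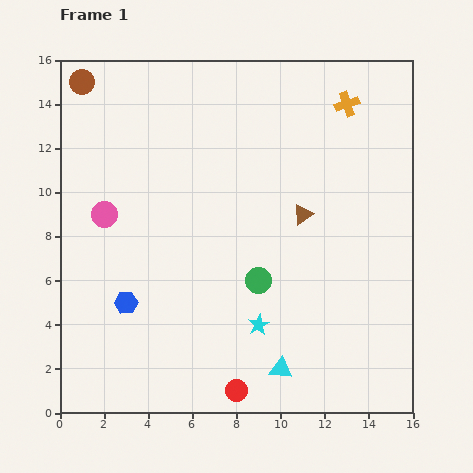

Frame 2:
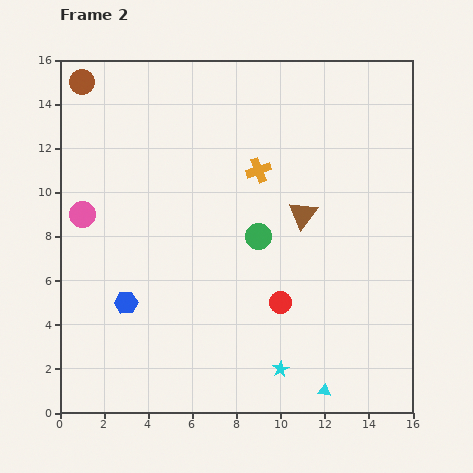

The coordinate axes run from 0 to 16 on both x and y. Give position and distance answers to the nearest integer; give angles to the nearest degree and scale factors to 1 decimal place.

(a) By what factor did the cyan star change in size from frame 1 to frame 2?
0.7×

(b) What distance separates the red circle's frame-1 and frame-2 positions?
4

The red circle moved from (8, 1) to (10, 5), a distance of √(2² + 4²) ≈ 4.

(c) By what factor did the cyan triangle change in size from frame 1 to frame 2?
0.6×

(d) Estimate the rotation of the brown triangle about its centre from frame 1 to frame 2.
21° counter-clockwise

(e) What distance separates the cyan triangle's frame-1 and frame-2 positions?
2

The cyan triangle moved from (10, 2) to (12, 1), a distance of √(2² + 1²) ≈ 2.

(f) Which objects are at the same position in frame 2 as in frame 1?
the brown circle, the brown triangle, the blue hexagon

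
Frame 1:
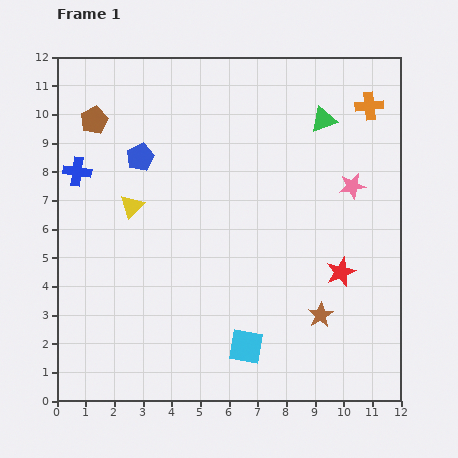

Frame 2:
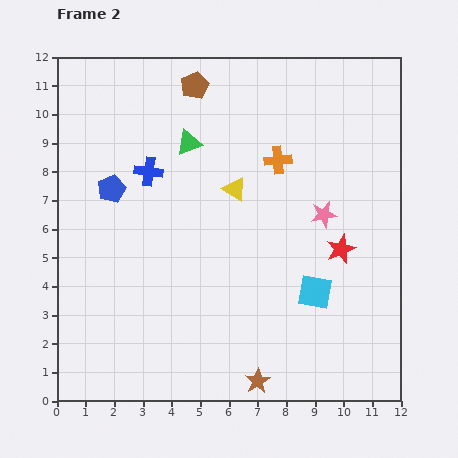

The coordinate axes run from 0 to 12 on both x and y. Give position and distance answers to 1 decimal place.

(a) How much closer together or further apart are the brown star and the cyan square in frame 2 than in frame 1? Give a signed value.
+0.9

Distance in frame 1: 2.8. Distance in frame 2: 3.7.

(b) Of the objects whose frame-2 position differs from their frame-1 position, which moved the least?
the red star

(moved 0.8)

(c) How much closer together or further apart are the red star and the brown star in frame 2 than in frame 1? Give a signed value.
+3.7

Distance in frame 1: 1.7. Distance in frame 2: 5.4.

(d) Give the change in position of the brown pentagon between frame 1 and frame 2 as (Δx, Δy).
(3.5, 1.2)

The brown pentagon was at (1.3, 9.8) in frame 1 and (4.8, 11.0) in frame 2.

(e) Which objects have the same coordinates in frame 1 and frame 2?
none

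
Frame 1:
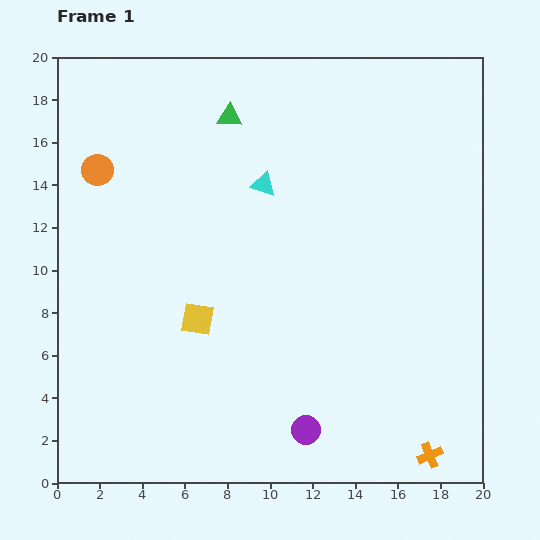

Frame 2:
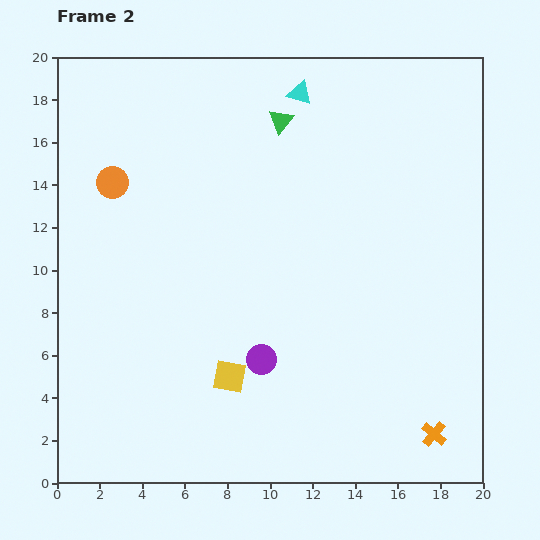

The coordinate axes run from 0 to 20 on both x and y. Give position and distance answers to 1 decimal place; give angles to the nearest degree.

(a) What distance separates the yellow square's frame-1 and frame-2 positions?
3.1

The yellow square moved from (6.6, 7.7) to (8.1, 5.0), a distance of √(1.5² + 2.7²) ≈ 3.1.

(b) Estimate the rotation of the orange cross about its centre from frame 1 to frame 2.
28° counter-clockwise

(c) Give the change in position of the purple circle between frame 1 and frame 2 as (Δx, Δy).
(-2.1, 3.3)

The purple circle was at (11.7, 2.5) in frame 1 and (9.6, 5.8) in frame 2.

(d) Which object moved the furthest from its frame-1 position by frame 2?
the cyan triangle

(moved 4.6; next 3.9)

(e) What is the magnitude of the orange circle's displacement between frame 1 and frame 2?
0.9

The orange circle moved from (1.9, 14.7) to (2.6, 14.1), a distance of √(0.7² + 0.6²) ≈ 0.9.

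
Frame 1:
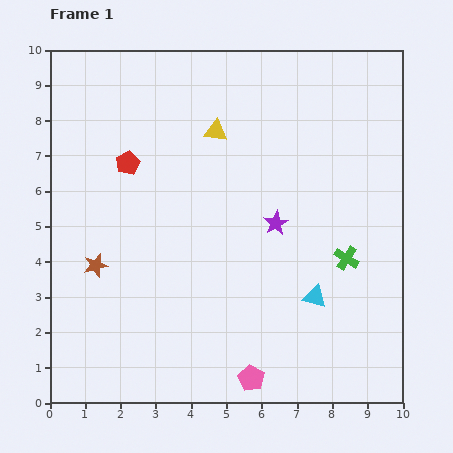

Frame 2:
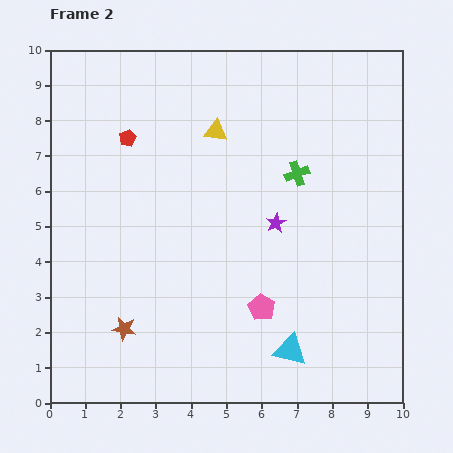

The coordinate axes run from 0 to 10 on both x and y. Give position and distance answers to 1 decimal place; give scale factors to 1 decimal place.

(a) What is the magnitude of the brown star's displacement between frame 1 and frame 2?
2.0

The brown star moved from (1.3, 3.9) to (2.1, 2.1), a distance of √(0.8² + 1.8²) ≈ 2.0.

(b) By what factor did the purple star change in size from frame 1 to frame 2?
0.8×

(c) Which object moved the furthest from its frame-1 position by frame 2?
the green cross

(moved 2.8; next 2.0)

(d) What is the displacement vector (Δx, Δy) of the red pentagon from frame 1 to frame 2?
(0.0, 0.7)

The red pentagon was at (2.2, 6.8) in frame 1 and (2.2, 7.5) in frame 2.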